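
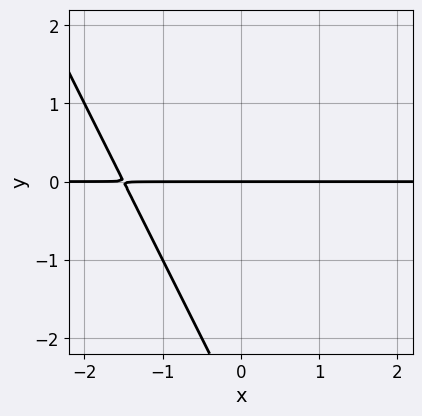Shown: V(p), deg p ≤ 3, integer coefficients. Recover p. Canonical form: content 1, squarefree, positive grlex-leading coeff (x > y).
2*x*y + y^2 + 3*y

(a) Degree: the shape is more complex than any degree-1 curve, so deg p = 2.
(b) Reading off the gridlines: every point of the x-axis in the box is on the curve; one y-axis crossing is at y = 0.
(c) The integer polynomial consistent with all of this is the stated p.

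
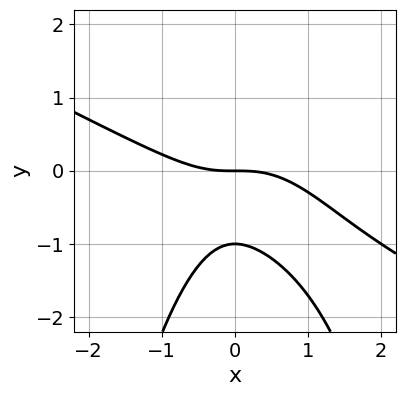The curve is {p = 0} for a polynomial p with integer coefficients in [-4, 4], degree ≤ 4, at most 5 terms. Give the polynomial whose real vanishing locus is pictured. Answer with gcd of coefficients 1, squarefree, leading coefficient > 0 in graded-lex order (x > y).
x^3 + 2*x^2*y + 2*y^2 + 2*y

Degree: a generic line meets the curve in up to 3 points, so deg p = 3.
Reading off the gridlines: it crosses the x-axis at the gridline x = 0; among the integer gridlines, it crosses the y-axis at y ∈ {-1, 0}.
Putting this together gives p.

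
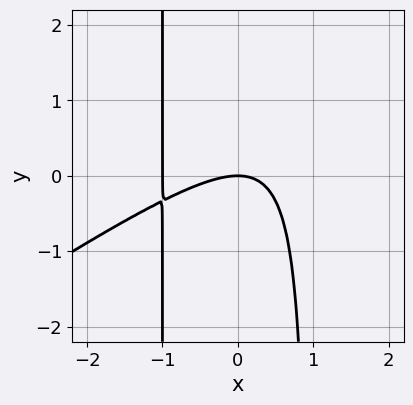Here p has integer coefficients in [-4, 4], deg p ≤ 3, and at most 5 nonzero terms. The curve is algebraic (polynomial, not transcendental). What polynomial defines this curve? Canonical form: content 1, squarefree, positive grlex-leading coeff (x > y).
2*x^3 - 3*x^2*y + 2*x^2 + 3*y

deg p = 3. The shape is more complex than any degree-2 curve.
Against the integer gridlines: among the integer gridlines, it crosses the x-axis at x ∈ {-1, 0}; it crosses the y-axis at the gridline y = 0.
Putting this together gives p.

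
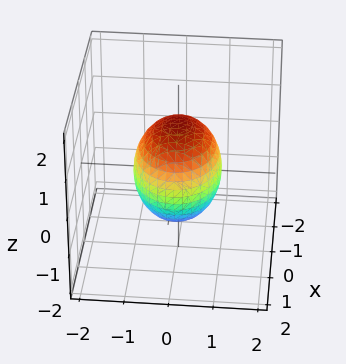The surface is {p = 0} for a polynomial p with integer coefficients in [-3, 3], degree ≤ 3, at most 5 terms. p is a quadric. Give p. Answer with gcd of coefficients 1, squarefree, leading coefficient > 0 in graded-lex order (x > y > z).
deg p = 2. Bounded and convex; a quadric.
Symmetries: mirror symmetry y ↦ −y ⇒ only even powers of y; the x ↦ −x reflection is a symmetry, so x appears only in even powers; it's symmetric under z → −z, forcing even powers of z.
Reading off the gridlines: among the integer gridlines, it crosses the y-axis at y ∈ {-1, 1}.
Fitting integer coefficients to these (and the overall shape) gives p.

2*x^2 + 3*y^2 + 2*z^2 - 3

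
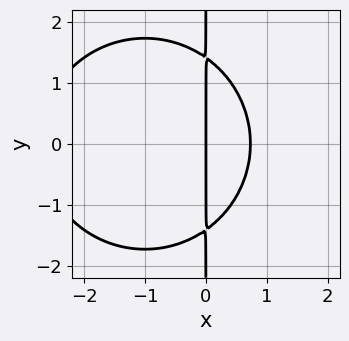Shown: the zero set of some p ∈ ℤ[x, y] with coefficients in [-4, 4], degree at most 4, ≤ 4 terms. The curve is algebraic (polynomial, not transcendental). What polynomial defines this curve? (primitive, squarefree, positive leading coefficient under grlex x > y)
x^3 + x*y^2 + 2*x^2 - 2*x

First, degree: the shape is more complex than any degree-2 curve, so deg p = 3.
Then, symmetries: mirror symmetry y ↦ −y ⇒ only even powers of y.
Next, from the visible intercepts: one x-axis crossing is at x = 0; the visible y-axis segment lies entirely on the curve.
Finally, together with the visible shape, these determine p as stated.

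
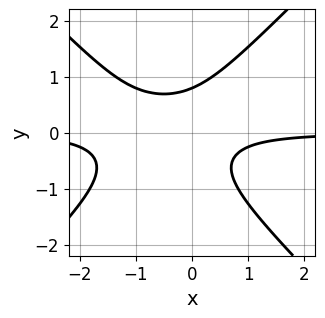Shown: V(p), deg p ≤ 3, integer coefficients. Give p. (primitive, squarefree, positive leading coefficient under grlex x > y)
deg p = 3. The shape is more complex than any degree-2 curve.
Observable constraints: it misses every integer gridline on the x-axis.
These observations pin down the coefficients.

2*x^2*y - 2*y^3 + 2*x*y + 1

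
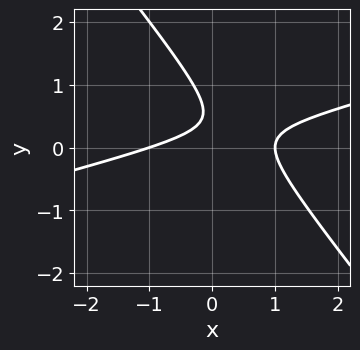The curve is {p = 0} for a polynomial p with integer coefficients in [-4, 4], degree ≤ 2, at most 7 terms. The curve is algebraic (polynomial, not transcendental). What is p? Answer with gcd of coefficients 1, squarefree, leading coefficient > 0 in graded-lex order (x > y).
First, deg p = 2.
Next, from the visible intercepts: it misses every integer gridline on the y-axis; among the integer gridlines, it crosses the x-axis at x ∈ {-1, 1}.
Finally, solving for integer coefficients yields p as stated.

x^2 - 3*x*y - 3*y^2 + 3*y - 1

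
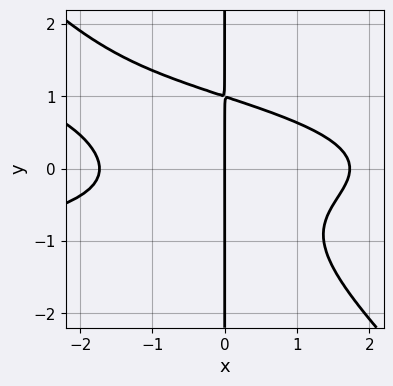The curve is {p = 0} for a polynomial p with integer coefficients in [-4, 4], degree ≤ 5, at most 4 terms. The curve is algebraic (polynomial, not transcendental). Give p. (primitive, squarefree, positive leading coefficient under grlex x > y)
3*x^2*y^2 + 3*x*y^3 + x^3 - 3*x

First, the degree is 4 — a generic line meets the curve in up to 4 points.
Next, from the axis intercepts and sections: one x-axis crossing is at x = 0; every point of the y-axis in the box is on the curve.
Finally, assembling these constraints gives the stated polynomial.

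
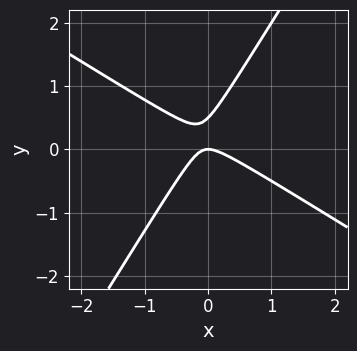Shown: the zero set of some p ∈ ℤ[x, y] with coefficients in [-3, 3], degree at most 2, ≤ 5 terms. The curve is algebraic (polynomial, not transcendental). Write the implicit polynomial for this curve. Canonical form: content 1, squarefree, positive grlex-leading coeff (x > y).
(a) deg p = 2.
(b) Reading off the gridlines: one x-axis crossing is at x = 0; it meets the y-axis at y = 0 (among the integer gridlines).
(c) Solving for integer coefficients yields p as stated.

2*x^2 + 2*x*y - 2*y^2 + y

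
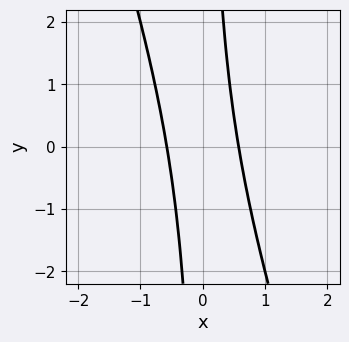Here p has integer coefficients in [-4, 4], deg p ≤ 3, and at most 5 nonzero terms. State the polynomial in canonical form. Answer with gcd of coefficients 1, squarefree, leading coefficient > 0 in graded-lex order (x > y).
3*x^2 + x*y - 1

deg p = 2.
Against the integer gridlines: the curve avoids every integer y-axis point in the box.
The integer polynomial consistent with all of this is the stated p.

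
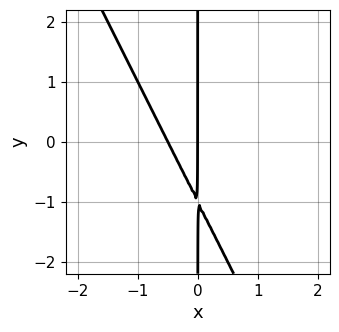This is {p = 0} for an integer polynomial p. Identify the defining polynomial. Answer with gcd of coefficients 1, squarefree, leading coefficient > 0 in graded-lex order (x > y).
2*x^2 + x*y + x

deg p = 2. No degree-1 curve has this shape.
Against the integer gridlines: it meets the x-axis at x = 0 (among the integer gridlines); every point of the y-axis in the box is on the curve.
Matching integer coefficients to the picture gives p.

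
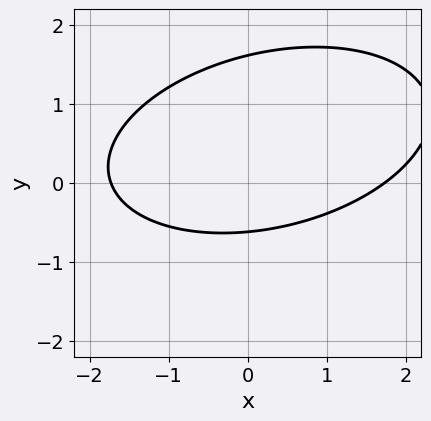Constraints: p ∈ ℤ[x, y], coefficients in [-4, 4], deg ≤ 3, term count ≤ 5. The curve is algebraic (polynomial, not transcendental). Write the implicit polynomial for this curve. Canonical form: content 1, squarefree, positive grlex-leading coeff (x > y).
First, degree: no degree-1 curve has this shape, so deg p = 2.
Finally, solving for integer coefficients yields p as stated.

x^2 - x*y + 3*y^2 - 3*y - 3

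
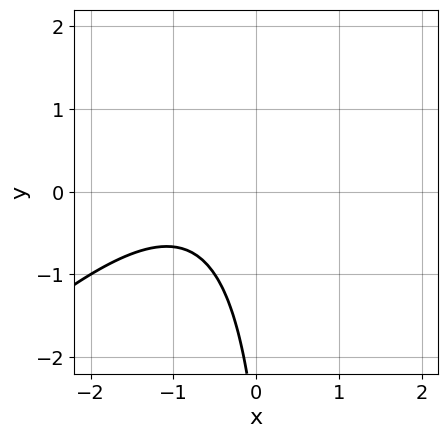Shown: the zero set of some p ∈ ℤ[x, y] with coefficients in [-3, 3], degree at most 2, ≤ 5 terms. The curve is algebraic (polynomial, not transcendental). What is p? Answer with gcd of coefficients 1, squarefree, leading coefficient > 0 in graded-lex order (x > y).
2*x^2 - 2*x*y + 3*x + y + 3

First, the degree is 2 — the shape is more complex than any degree-1 curve.
Then, against the integer gridlines: the curve avoids every integer x-axis point in the box; it misses every integer gridline on the y-axis.
Finally, these observations pin down the coefficients.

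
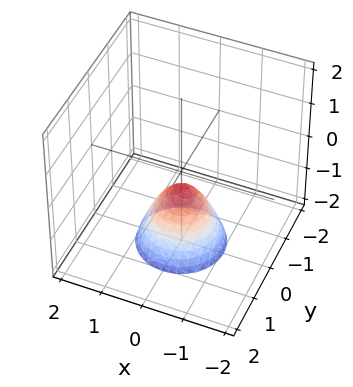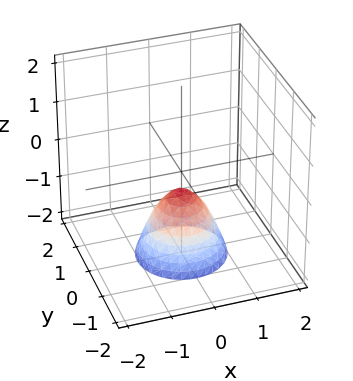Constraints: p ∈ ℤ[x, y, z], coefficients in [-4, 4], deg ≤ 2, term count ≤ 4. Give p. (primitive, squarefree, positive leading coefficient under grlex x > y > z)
3*x^2 + 3*y^2 + 2*z + 1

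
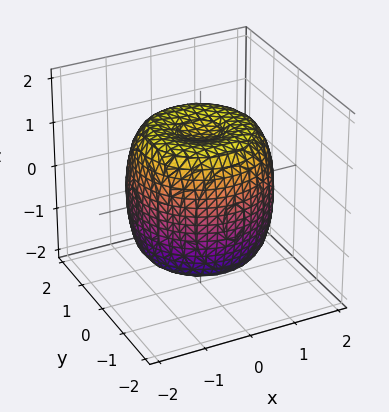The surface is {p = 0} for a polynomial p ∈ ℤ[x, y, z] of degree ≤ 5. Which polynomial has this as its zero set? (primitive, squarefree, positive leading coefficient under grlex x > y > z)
2*x^4 + 4*x^2*y^2 + 2*y^4 - 3*x^2 - 3*y^2 + 2*z^2 - 3

(a) The degree is 4 — no degree-3 surface has this shape.
(b) Symmetries: rotational symmetry about the z-axis ⇒ p depends on x, y only through x² + y².
(c) Observable constraints: a circular section at z = -1 has radius between 1 and 2.
(d) Solving for integer coefficients yields p as stated.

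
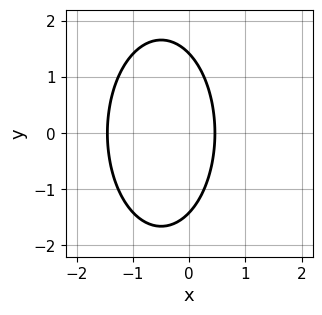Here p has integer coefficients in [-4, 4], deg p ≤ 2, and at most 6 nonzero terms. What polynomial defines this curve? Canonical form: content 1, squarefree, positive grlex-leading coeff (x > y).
3*x^2 + y^2 + 3*x - 2

First, deg p = 2. No degree-1 curve has this shape.
Then, symmetries: mirror symmetry y ↦ −y ⇒ only even powers of y.
Finally, matching integer coefficients to the picture gives p.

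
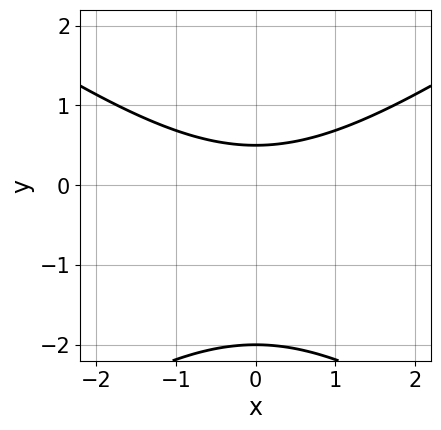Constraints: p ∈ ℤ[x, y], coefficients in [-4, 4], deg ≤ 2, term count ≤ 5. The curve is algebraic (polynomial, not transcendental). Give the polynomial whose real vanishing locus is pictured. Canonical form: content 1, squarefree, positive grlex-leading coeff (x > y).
x^2 - 2*y^2 - 3*y + 2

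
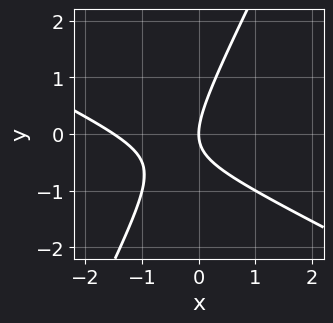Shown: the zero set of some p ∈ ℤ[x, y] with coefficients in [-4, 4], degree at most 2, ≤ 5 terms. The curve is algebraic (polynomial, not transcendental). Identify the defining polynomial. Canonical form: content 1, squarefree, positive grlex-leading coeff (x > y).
2*x^2 + 3*x*y - 2*y^2 + 3*x

Degree: the shape is more complex than any degree-1 curve, so deg p = 2.
From the visible intercepts: it meets the x-axis at x = 0 (among the integer gridlines); it crosses the y-axis at the gridline y = 0.
Fitting integer coefficients to these (and the overall shape) gives p.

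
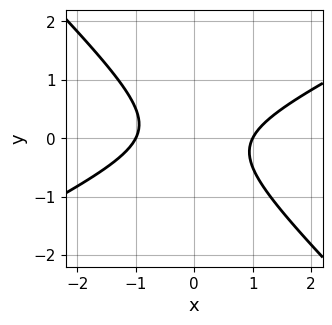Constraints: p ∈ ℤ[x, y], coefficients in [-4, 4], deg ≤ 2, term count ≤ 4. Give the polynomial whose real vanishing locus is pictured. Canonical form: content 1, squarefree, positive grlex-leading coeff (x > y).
x^2 - x*y - 2*y^2 - 1

(a) deg p = 2. No degree-1 curve has this shape.
(b) Observable constraints: the curve avoids every integer y-axis point in the box; among the integer gridlines, it crosses the x-axis at x ∈ {-1, 1}.
(c) These observations pin down the coefficients.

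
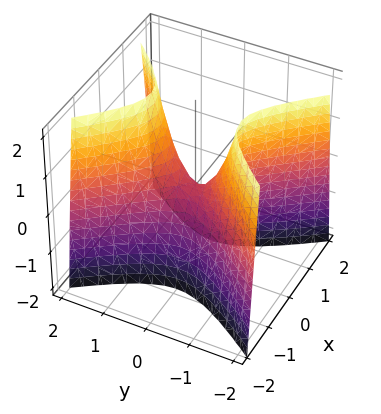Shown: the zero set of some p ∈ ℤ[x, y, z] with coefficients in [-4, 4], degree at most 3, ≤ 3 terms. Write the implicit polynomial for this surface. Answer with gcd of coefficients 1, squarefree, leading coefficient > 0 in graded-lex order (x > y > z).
3*x^2 - 2*y^2 + z

1. The degree is 2 — a saddle surface; a quadric.
2. Symmetries: mirror symmetry x ↦ −x ⇒ only even powers of x; the y ↦ −y reflection is a symmetry, so y appears only in even powers.
3. Observable constraints: one x-axis crossing is at x = 0; one z-axis crossing is at z = 0.
4. Assembling these constraints gives the stated polynomial.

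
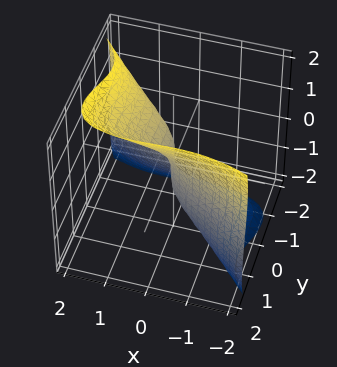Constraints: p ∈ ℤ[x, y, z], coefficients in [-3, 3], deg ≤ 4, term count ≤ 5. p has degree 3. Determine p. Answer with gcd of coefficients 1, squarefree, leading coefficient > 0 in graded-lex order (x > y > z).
(a) The degree is 3 — no degree-2 surface has this shape.
(b) From the visible intercepts: it crosses the x-axis at the gridline x = 0; it crosses the y-axis at the gridline y = 0; it meets the z-axis at z = 0 (among the integer gridlines).
(c) Solving for integer coefficients yields p as stated.

x^3 - x*y*z + 3*y^3 - z^3 + 2*x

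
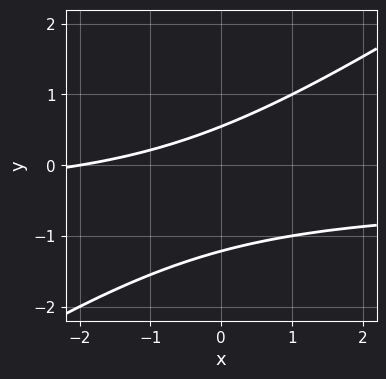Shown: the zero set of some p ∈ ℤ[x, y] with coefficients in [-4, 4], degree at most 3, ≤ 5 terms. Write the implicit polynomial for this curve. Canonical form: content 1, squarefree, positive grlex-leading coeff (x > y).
2*x*y - 3*y^2 + x - 2*y + 2

(a) The degree is 2 — a generic line meets the curve in up to 2 points.
(b) Reading off the gridlines: one x-axis crossing is at x = -2.
(c) Assembling these constraints gives the stated polynomial.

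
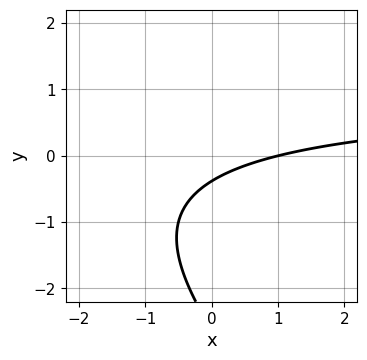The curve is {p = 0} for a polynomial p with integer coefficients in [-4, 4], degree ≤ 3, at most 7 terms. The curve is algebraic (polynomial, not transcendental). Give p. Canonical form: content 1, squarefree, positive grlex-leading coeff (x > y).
1. Degree: no degree-1 curve has this shape, so deg p = 2.
2. From the visible intercepts: it crosses the x-axis at the gridline x = 1.
3. Assembling these constraints gives the stated polynomial.

x*y + y^2 - x + 3*y + 1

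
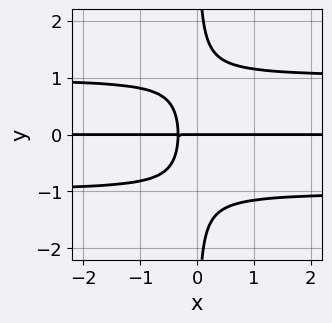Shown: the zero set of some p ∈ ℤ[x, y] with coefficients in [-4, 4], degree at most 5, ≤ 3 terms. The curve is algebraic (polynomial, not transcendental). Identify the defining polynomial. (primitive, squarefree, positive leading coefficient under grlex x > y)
First, the degree is 4 — no degree-3 curve has this shape.
Then, reading off the gridlines: every point of the x-axis in the box is on the curve; it meets the y-axis at y = 0 (among the integer gridlines).
Finally, putting this together gives p.

3*x*y^3 - 3*x*y - y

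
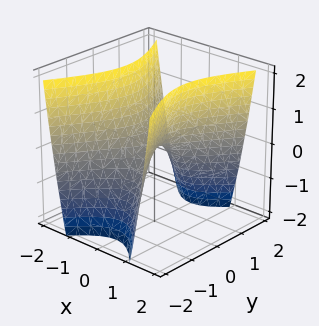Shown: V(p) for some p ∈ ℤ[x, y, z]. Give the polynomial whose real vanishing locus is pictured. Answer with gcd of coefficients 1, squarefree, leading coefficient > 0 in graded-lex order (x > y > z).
2*x^2 - y^2 - z

First, the degree is 2 — a hyperbolic paraboloid; a quadric.
Then, symmetries: it's symmetric under y → −y, forcing even powers of y; it's symmetric under x → −x, forcing even powers of x.
Then, from the visible intercepts: it crosses the z-axis at the gridline z = 0; one y-axis crossing is at y = 0; one x-axis crossing is at x = 0.
Finally, assembling these constraints gives the stated polynomial.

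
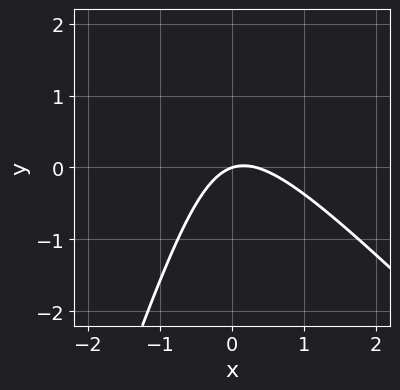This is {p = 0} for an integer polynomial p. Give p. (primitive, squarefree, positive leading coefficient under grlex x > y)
First, degree: no degree-1 curve has this shape, so deg p = 2.
Then, checking where it meets the axes: one y-axis crossing is at y = 0; one x-axis crossing is at x = 0.
Finally, these observations pin down the coefficients.

3*x^2 + 2*x*y - y^2 - x + 3*y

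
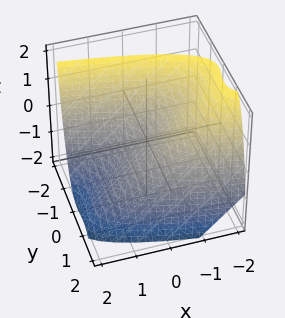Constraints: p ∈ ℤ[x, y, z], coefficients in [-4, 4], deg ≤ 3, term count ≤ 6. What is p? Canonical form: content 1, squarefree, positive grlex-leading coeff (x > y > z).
2*y^3 - 2*y^2 + 3*x + 3*z

The degree is 3 — the shape is more complex than any degree-2 surface.
Observable constraints: among the integer gridlines, it crosses the y-axis at y ∈ {0, 1}; it crosses the x-axis at the gridline x = 0; it crosses the z-axis at the gridline z = 0.
Together with the visible shape, these determine p as stated.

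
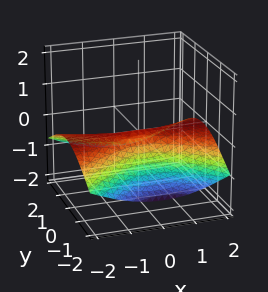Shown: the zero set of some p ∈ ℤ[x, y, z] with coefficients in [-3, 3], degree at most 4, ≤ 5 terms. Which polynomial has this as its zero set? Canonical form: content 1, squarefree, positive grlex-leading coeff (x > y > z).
x^2*z + 2*z^3 + y^2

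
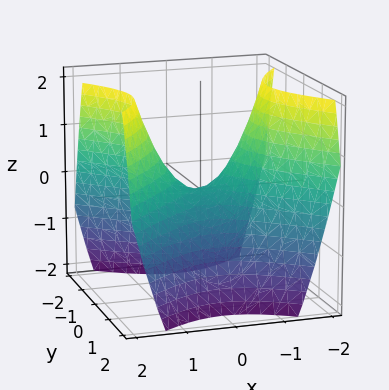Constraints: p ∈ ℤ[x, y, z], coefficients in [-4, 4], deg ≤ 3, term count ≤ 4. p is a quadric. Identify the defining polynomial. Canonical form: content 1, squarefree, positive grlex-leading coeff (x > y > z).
x^2 - y^2 - z

(a) deg p = 2. A saddle surface; a quadric.
(b) Symmetries: mirror symmetry x ↦ −x ⇒ only even powers of x; the y ↦ −y reflection is a symmetry, so y appears only in even powers.
(c) Checking where it meets the axes: one y-axis crossing is at y = 0; it crosses the x-axis at the gridline x = 0; it crosses the z-axis at the gridline z = 0.
(d) Fitting integer coefficients to these (and the overall shape) gives p.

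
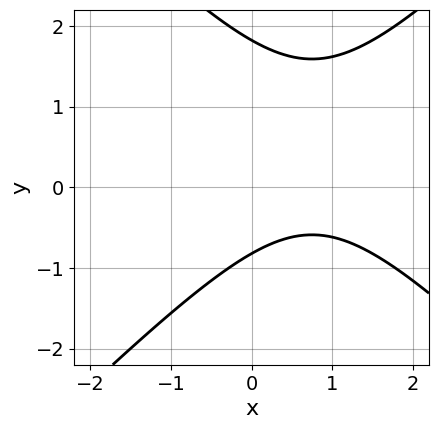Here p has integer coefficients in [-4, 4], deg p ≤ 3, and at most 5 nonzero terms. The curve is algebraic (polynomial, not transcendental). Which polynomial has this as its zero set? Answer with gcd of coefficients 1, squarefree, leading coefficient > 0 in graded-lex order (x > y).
2*x^2 - 2*y^2 - 3*x + 2*y + 3

First, degree: a generic line meets the curve in up to 2 points, so deg p = 2.
Next, checking where it meets the axes: it misses every integer gridline on the x-axis.
Finally, assembling these constraints gives the stated polynomial.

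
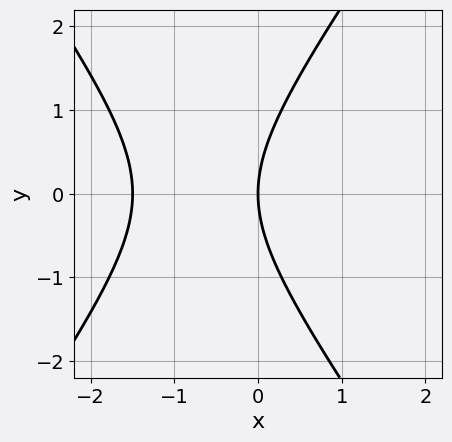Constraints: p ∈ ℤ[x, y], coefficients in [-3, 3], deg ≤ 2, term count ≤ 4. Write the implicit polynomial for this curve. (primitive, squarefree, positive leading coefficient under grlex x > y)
2*x^2 - y^2 + 3*x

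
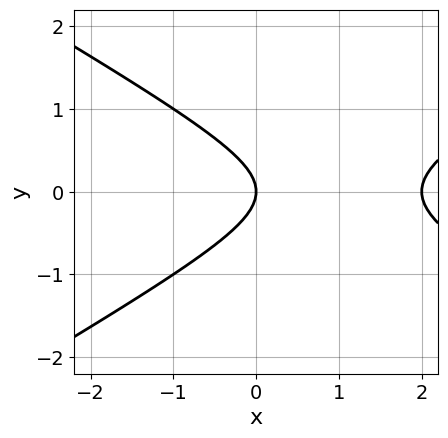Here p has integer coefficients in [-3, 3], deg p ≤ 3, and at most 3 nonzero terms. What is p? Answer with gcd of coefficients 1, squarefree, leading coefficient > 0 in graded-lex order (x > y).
(a) deg p = 2.
(b) Symmetries: it's symmetric under y → −y, forcing even powers of y.
(c) Against the integer gridlines: the x-axis gridline crossings are at x ∈ {0, 2}; it crosses the y-axis at the gridline y = 0.
(d) Matching integer coefficients to the picture gives p.

x^2 - 3*y^2 - 2*x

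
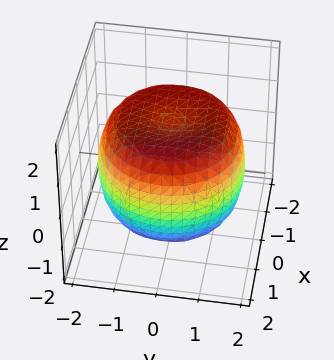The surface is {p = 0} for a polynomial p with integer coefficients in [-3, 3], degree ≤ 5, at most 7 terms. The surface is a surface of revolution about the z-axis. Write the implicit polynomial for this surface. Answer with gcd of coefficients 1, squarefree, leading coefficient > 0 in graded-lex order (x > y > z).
x^4 + 2*x^2*y^2 + y^4 - 2*x^2 - 2*y^2 + 2*z^2 - 3

(a) The degree is 4 — the shape is more complex than any degree-3 surface.
(b) Symmetry: every cross-section ⟂ z is a circle, so x, y appear only via x² + y².
(c) Observable constraints: a circular section at z = -1 has radius between 1 and 2.
(d) Together with the visible shape, these determine p as stated.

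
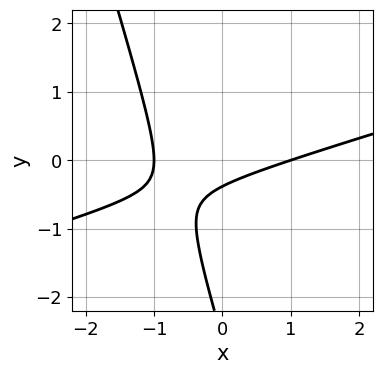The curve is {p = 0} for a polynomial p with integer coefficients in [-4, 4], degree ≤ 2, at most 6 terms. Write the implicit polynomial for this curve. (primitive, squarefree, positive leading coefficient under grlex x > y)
x^2 - 3*x*y - y^2 - 3*y - 1

(a) deg p = 2. The shape is more complex than any degree-1 curve.
(b) Against the integer gridlines: the x-axis gridline crossings are at x ∈ {-1, 1}.
(c) These observations pin down the coefficients.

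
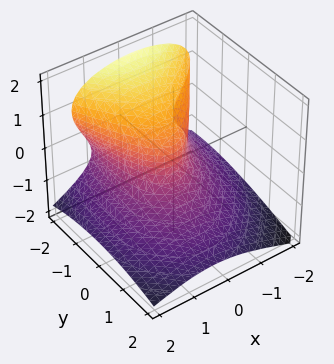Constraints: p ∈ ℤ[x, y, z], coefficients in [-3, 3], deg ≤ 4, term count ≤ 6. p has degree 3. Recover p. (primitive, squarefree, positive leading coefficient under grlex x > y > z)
y^2*z - 3*z^3 - 3*x^2 + x*y - 3*y

1. Degree: no degree-2 surface has this shape, so deg p = 3.
2. From the axis intercepts and sections: one x-axis crossing is at x = 0; one z-axis crossing is at z = 0; it crosses the y-axis at the gridline y = 0.
3. Fitting integer coefficients to these (and the overall shape) gives p.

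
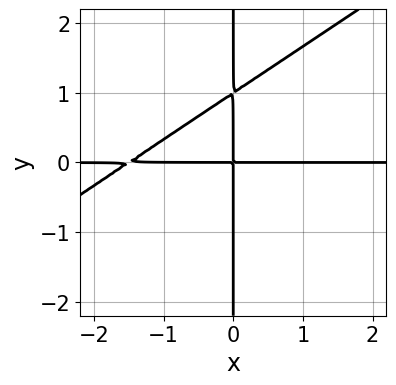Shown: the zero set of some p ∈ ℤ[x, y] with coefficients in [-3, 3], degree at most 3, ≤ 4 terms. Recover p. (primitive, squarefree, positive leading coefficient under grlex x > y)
First, degree: a generic line meets the curve in up to 3 points, so deg p = 3.
Next, reading off the gridlines: the visible x-axis segment lies entirely on the curve; every point of the y-axis in the box is on the curve.
Finally, matching integer coefficients to the picture gives p.

2*x^2*y - 3*x*y^2 + 3*x*y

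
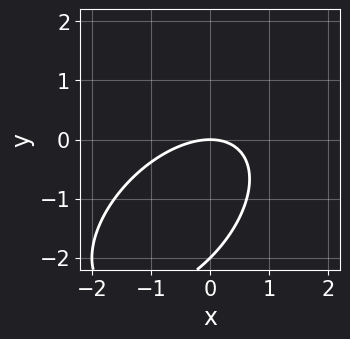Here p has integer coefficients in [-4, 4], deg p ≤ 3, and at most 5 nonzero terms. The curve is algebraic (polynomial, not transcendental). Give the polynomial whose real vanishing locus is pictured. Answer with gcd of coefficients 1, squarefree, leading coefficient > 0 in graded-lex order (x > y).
x^2 - x*y + y^2 + 2*y

deg p = 2. The shape is more complex than any degree-1 curve.
From the axis intercepts and sections: among the integer gridlines, it crosses the y-axis at y ∈ {-2, 0}; it meets the x-axis at x = 0 (among the integer gridlines).
Together with the visible shape, these determine p as stated.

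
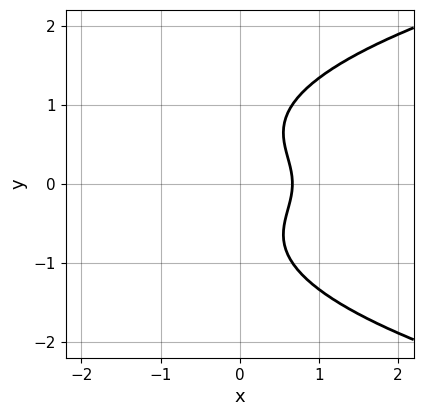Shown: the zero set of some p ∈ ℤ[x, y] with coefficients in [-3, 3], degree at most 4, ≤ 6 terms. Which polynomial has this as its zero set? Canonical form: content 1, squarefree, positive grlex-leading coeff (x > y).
2*y^4 - 3*x*y^2 - 3*x + 2

1. The degree is 4 — no degree-3 curve has this shape.
2. Symmetries: mirror symmetry y ↦ −y ⇒ only even powers of y.
3. Reading off the gridlines: no y-intercept at any integer in the box.
4. The integer polynomial consistent with all of this is the stated p.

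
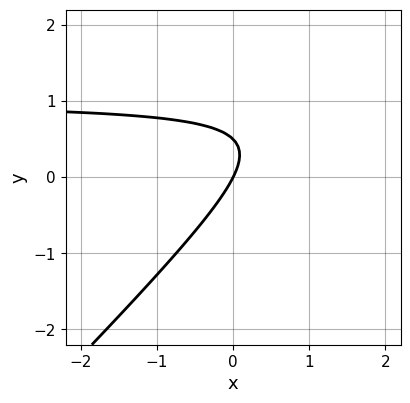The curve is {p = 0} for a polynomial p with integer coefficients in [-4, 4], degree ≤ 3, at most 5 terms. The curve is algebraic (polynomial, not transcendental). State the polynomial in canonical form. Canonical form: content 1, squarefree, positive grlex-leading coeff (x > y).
2*x*y - 2*y^2 - 2*x + y

(a) The degree is 2 — no degree-1 curve has this shape.
(b) Against the integer gridlines: it crosses the x-axis at the gridline x = 0; it crosses the y-axis at the gridline y = 0.
(c) Assembling these constraints gives the stated polynomial.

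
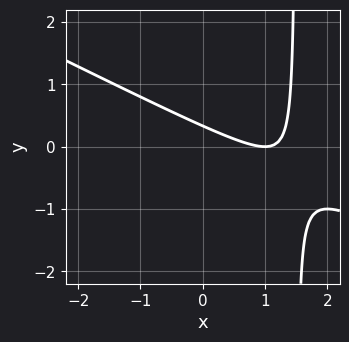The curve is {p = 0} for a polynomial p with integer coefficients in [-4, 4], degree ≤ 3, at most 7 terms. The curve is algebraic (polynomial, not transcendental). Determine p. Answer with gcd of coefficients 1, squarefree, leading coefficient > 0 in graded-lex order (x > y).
1. Degree: a generic line meets the curve in up to 2 points, so deg p = 2.
2. Against the integer gridlines: it crosses the x-axis at the gridline x = 1.
3. The integer polynomial consistent with all of this is the stated p.

x^2 + 2*x*y - 2*x - 3*y + 1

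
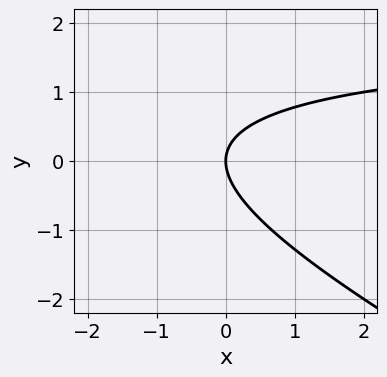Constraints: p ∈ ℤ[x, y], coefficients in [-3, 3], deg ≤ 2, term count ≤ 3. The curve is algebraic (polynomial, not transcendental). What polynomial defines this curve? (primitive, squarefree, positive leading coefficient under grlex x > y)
Degree: a generic line meets the curve in up to 2 points, so deg p = 2.
Observable constraints: it meets the x-axis at x = 0 (among the integer gridlines); one y-axis crossing is at y = 0.
Assembling these constraints gives the stated polynomial.

x*y + 2*y^2 - 2*x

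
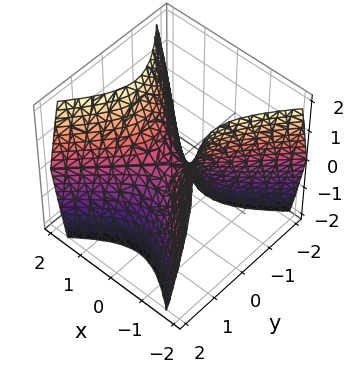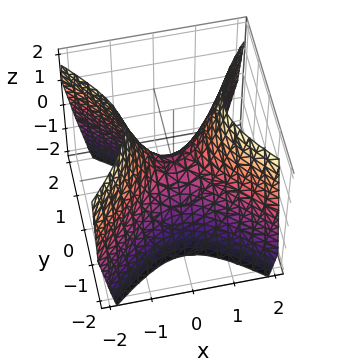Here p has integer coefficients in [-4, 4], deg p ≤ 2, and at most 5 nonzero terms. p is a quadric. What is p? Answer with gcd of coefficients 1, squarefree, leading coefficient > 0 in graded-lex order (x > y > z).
First, deg p = 2.
Then, symmetries: the x ↦ −x reflection is a symmetry, so x appears only in even powers; the y ↦ −y reflection is a symmetry, so y appears only in even powers.
Then, reading off the gridlines: it crosses the y-axis at the gridline y = 0; one z-axis crossing is at z = 0; it crosses the x-axis at the gridline x = 0.
Finally, matching integer coefficients to the picture gives p.

3*x^2 - 3*y^2 - 2*z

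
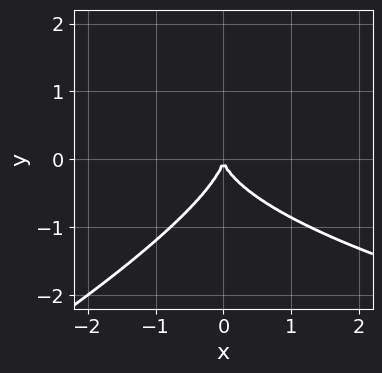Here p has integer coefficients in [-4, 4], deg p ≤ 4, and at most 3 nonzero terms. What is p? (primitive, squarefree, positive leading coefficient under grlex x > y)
x*y^2 - 2*y^3 - 2*x^2

Degree: no degree-2 curve has this shape, so deg p = 3.
Reading off the gridlines: one y-axis crossing is at y = 0; one x-axis crossing is at x = 0.
The integer polynomial consistent with all of this is the stated p.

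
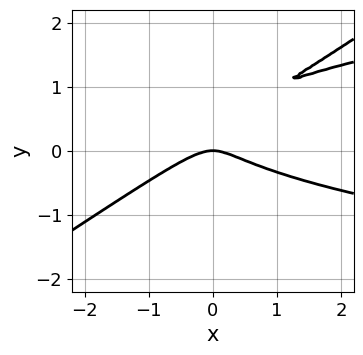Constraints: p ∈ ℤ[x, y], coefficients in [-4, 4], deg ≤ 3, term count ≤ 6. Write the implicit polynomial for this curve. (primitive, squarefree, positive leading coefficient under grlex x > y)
2*x*y^2 - 3*y^3 - x^2 + 3*y^2 - y

1. The degree is 3 — a generic line meets the curve in up to 3 points.
2. Against the integer gridlines: it meets the y-axis at y = 0 (among the integer gridlines); it meets the x-axis at x = 0 (among the integer gridlines).
3. These observations pin down the coefficients.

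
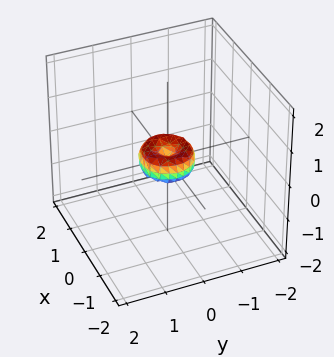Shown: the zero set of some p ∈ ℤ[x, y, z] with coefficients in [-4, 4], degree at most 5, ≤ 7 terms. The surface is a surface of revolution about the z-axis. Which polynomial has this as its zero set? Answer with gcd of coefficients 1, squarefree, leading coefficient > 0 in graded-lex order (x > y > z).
First, deg p = 4.
Next, symmetries: rotational symmetry about the z-axis ⇒ p depends on x, y only through x² + y².
Next, from the axis intercepts and sections: it meets the y-axis at y = 0 (among the integer gridlines); one x-axis crossing is at x = 0; a circular section at z = 0 has radius between 0 and 1.
Finally, matching integer coefficients to the picture gives p.

2*x^4 + 4*x^2*y^2 + 2*y^4 - x^2 - y^2 + z^2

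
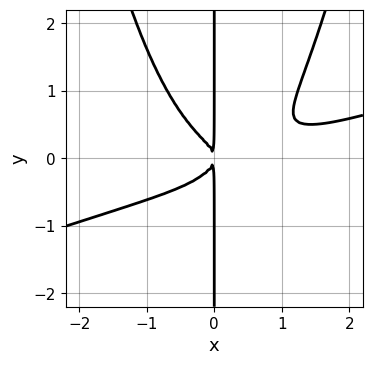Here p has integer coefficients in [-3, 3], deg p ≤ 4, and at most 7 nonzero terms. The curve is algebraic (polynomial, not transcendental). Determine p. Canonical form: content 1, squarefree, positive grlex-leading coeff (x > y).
(a) Degree: the shape is more complex than any degree-3 curve, so deg p = 4.
(b) Reading off the gridlines: every point of the y-axis in the box is on the curve.
(c) Assembling these constraints gives the stated polynomial.

x^4 - 3*x^3*y - x^3 + 3*x*y^2 + x^2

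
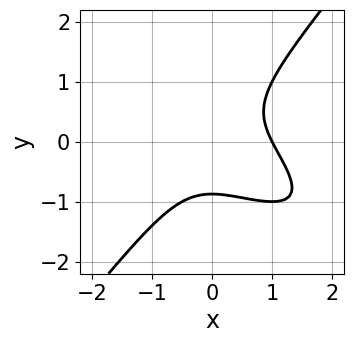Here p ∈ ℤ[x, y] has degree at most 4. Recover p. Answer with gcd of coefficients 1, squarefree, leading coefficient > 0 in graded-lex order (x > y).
2*x^3 + 3*x^2*y - 3*y^3 - 2

(a) The degree is 3 — no degree-2 curve has this shape.
(b) Checking where it meets the axes: one x-axis crossing is at x = 1.
(c) Matching integer coefficients to the picture gives p.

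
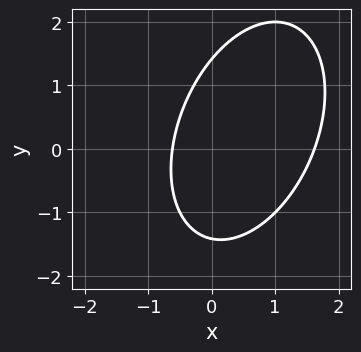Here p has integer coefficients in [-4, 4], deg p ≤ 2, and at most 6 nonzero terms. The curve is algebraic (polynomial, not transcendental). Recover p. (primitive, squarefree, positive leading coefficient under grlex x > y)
2*x^2 - x*y + y^2 - 2*x - 2

1. Degree: no degree-1 curve has this shape, so deg p = 2.
2. The integer polynomial consistent with all of this is the stated p.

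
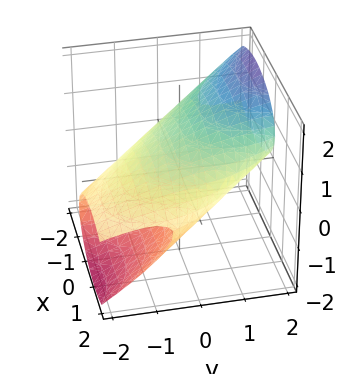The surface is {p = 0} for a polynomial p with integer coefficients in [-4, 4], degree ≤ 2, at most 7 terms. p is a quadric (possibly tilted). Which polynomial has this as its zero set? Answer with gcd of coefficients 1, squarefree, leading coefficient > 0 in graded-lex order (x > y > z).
First, deg p = 2.
Then, against the integer gridlines: the z-axis gridline crossings are at z ∈ {-1, 1}.
Finally, together with the visible shape, these determine p as stated.

x^2 + x*y + y^2 - 3*y*z + 3*z^2 - 3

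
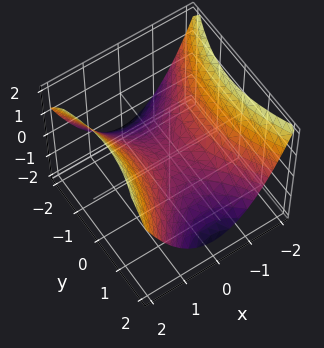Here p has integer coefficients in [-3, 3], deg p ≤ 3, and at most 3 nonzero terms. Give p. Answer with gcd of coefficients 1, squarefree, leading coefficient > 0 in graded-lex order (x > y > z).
(a) Degree: a saddle surface; a quadric, so deg p = 2.
(b) Symmetries: it's symmetric under x → −x, forcing even powers of x; mirror symmetry y ↦ −y ⇒ only even powers of y.
(c) From the visible intercepts: it crosses the x-axis at the gridline x = 0; it crosses the z-axis at the gridline z = 0; it meets the y-axis at y = 0 (among the integer gridlines).
(d) Solving for integer coefficients yields p as stated.

2*x^2 - y^2 - 3*z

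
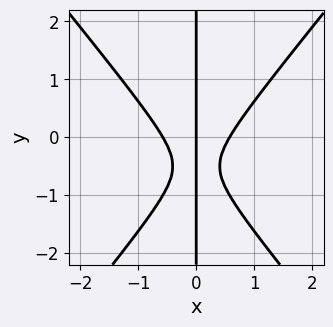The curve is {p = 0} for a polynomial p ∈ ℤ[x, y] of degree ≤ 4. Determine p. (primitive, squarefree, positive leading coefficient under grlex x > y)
Degree: the shape is more complex than any degree-2 curve, so deg p = 3.
Reading off the gridlines: it meets the x-axis at x = 0 (among the integer gridlines); the visible y-axis segment lies entirely on the curve.
Putting this together gives p.

3*x^3 - 2*x*y^2 - 2*x*y - x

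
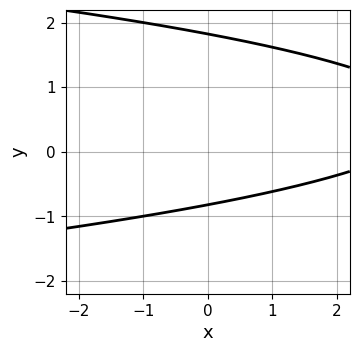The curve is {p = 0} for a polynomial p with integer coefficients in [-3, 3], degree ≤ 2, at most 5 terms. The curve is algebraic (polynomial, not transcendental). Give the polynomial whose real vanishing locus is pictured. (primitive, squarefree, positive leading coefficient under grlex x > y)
deg p = 2.
Checking where it meets the axes: the curve avoids every integer x-axis point in the box.
These observations pin down the coefficients.

2*y^2 + x - 2*y - 3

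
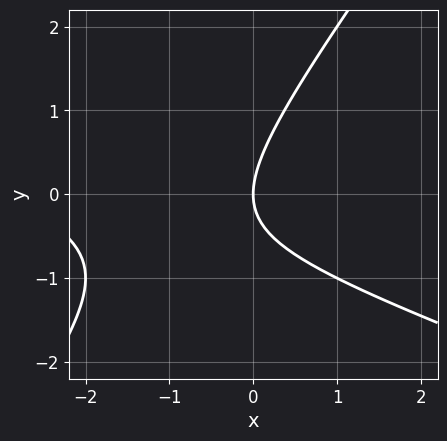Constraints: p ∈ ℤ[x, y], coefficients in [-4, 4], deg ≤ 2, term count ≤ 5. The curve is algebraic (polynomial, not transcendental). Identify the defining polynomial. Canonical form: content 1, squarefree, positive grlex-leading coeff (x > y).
x^2 + 2*x*y - 2*y^2 + 3*x

(a) The degree is 2 — the shape is more complex than any degree-1 curve.
(b) Checking where it meets the axes: it meets the y-axis at y = 0 (among the integer gridlines); one x-axis crossing is at x = 0.
(c) Solving for integer coefficients yields p as stated.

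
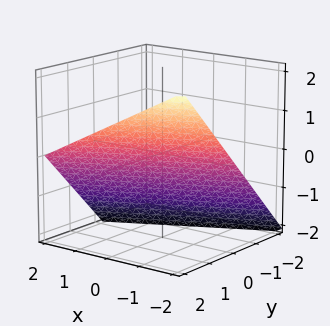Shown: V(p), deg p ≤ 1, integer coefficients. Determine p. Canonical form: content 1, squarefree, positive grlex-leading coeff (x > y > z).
First, deg p = 1. The surface is flat (a plane).
Next, checking where it meets the axes: it crosses the y-axis at the gridline y = 1; one x-axis crossing is at x = -2; it crosses the z-axis at the gridline z = -1.
Finally, the integer polynomial consistent with all of this is the stated p.

x - 2*y + 2*z + 2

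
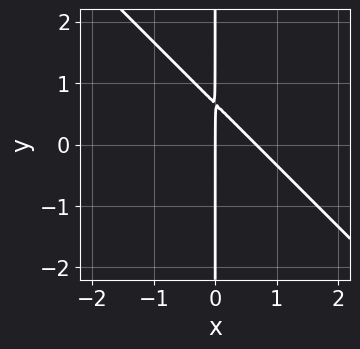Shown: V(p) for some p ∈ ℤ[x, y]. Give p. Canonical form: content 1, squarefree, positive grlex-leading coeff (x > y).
The degree is 2 — a generic line meets the curve in up to 2 points.
Checking where it meets the axes: one x-axis crossing is at x = 0; the visible y-axis segment lies entirely on the curve.
These observations pin down the coefficients.

3*x^2 + 3*x*y - 2*x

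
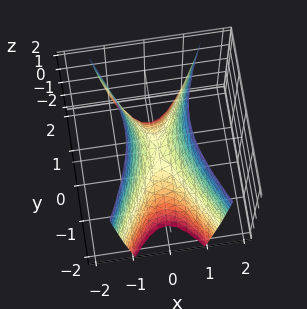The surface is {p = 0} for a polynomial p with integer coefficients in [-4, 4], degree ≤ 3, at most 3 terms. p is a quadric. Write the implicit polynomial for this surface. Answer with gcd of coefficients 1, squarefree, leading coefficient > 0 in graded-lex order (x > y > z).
3*x^2 - y^2 - z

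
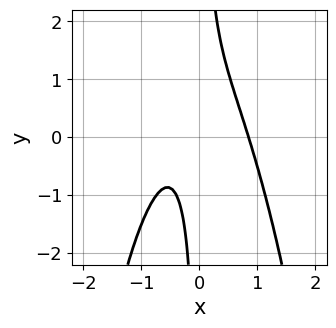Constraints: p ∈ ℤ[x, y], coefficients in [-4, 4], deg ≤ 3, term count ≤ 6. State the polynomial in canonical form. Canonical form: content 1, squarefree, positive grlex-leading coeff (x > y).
3*x^3 + 2*x*y - x - 1

Degree: no degree-2 curve has this shape, so deg p = 3.
Checking where it meets the axes: no y-intercept at any integer in the box.
The integer polynomial consistent with all of this is the stated p.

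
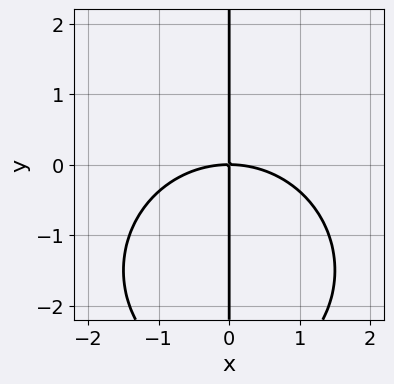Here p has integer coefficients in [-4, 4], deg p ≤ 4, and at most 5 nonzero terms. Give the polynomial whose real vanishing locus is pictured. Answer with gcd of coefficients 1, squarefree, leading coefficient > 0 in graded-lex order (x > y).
1. Degree: a generic line meets the curve in up to 3 points, so deg p = 3.
2. Reading off the gridlines: every point of the y-axis in the box is on the curve; one x-axis crossing is at x = 0.
3. Solving for integer coefficients yields p as stated.

x^3 + x*y^2 + 3*x*y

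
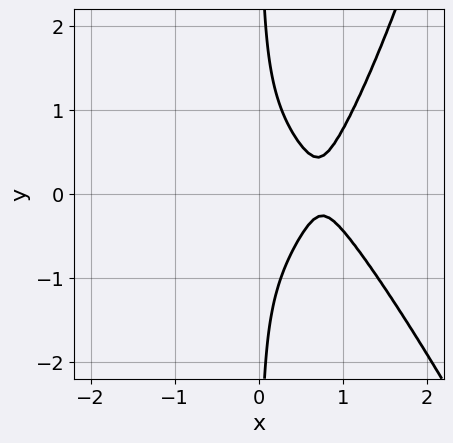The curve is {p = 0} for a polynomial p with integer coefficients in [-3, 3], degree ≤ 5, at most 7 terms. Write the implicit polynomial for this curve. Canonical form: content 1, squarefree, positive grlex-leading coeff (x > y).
3*x^4 + x^3*y - 3*x*y^2 - 3*x^2 + 1

1. The degree is 4 — a generic line meets the curve in up to 4 points.
2. Reading off the gridlines: the curve avoids every integer x-axis point in the box; the curve avoids every integer y-axis point in the box.
3. These observations pin down the coefficients.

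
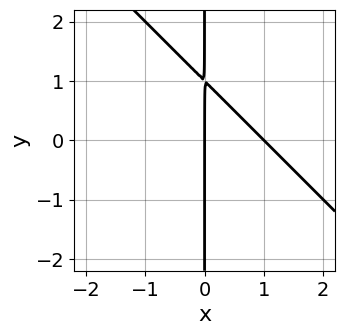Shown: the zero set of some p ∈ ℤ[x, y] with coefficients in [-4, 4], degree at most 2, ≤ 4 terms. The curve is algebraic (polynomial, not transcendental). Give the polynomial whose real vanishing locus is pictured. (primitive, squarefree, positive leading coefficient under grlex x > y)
First, deg p = 2. No degree-1 curve has this shape.
Next, observable constraints: every point of the y-axis in the box is on the curve; among the integer gridlines, it crosses the x-axis at x ∈ {0, 1}.
Finally, matching integer coefficients to the picture gives p.

x^2 + x*y - x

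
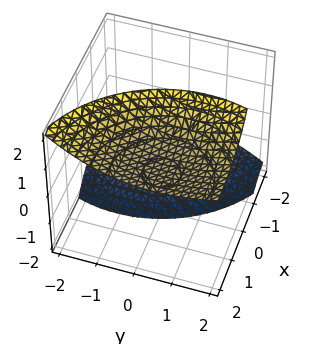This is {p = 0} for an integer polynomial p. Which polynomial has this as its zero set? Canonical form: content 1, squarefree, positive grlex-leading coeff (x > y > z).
x^2 - 3*x*z + y^2 - y*z - z^2 + 3

First, the picture has 2 separate pieces. Treating them together as one polynomial.
Then, the degree is 2 — the shape is more complex than any degree-1 surface.
Then, reading off the gridlines: the surface avoids every integer y-axis point in the box; the surface avoids every integer x-axis point in the box.
Finally, the integer polynomial consistent with all of this is the stated p.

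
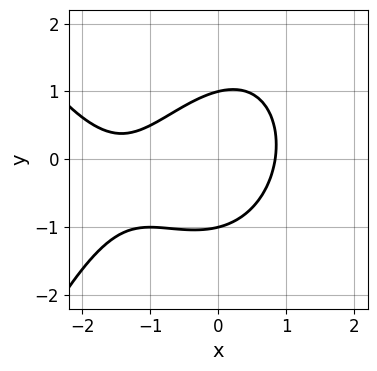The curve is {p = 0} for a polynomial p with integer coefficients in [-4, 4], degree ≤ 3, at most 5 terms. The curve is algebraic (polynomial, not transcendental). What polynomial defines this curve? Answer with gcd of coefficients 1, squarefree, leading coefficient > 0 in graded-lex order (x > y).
(a) The degree is 3 — a generic line meets the curve in up to 3 points.
(b) Checking where it meets the axes: the y-axis gridline crossings are at y ∈ {-1, 1}.
(c) The integer polynomial consistent with all of this is the stated p.

x^3 + 2*x^2 - x*y + 2*y^2 - 2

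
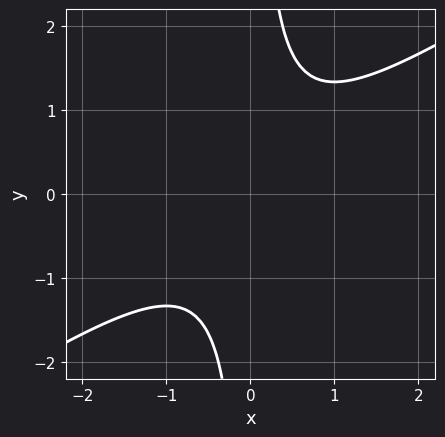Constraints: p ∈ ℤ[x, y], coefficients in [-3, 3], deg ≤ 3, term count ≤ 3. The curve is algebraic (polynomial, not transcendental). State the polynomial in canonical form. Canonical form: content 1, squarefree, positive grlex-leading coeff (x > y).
2*x^2 - 3*x*y + 2

1. Degree: a generic line meets the curve in up to 2 points, so deg p = 2.
2. From the axis intercepts and sections: the curve avoids every integer y-axis point in the box; the curve avoids every integer x-axis point in the box.
3. Together with the visible shape, these determine p as stated.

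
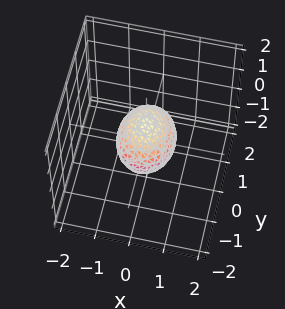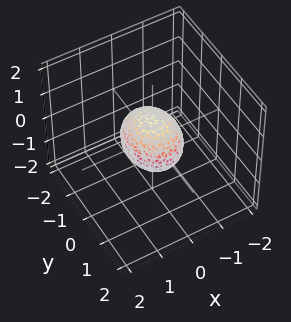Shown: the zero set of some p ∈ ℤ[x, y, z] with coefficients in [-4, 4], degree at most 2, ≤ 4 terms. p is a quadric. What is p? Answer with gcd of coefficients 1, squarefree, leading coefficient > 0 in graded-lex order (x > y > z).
(a) The degree is 2 — a closed, bounded, convex surface; a quadric.
(b) Symmetries: it's symmetric under x → −x, forcing even powers of x; the y ↦ −y reflection is a symmetry, so y appears only in even powers; it's symmetric under z → −z, forcing even powers of z.
(c) Reading off the gridlines: the y-axis gridline crossings are at y ∈ {-1, 1}.
(d) Solving for integer coefficients yields p as stated.

3*x^2 + 2*y^2 + 3*z^2 - 2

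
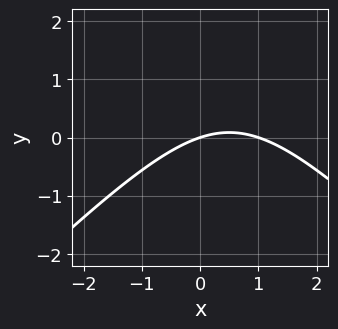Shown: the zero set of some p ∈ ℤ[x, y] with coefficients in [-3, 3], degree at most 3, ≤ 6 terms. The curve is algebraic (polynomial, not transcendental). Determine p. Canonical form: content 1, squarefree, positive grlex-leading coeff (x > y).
x^2 - y^2 - x + 3*y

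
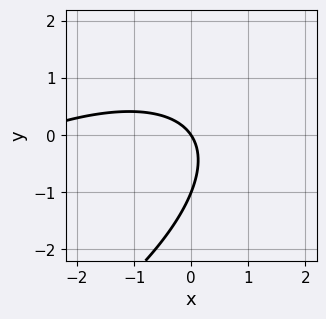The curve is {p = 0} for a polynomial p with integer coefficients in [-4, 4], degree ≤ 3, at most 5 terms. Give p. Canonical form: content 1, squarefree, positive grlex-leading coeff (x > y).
1. deg p = 2. No degree-1 curve has this shape.
2. From the axis intercepts and sections: it crosses the x-axis at the gridline x = 0; the y-axis gridline crossings are at y ∈ {-1, 0}.
3. Solving for integer coefficients yields p as stated.

x^2 - 2*x*y + 2*y^2 + 3*x + 2*y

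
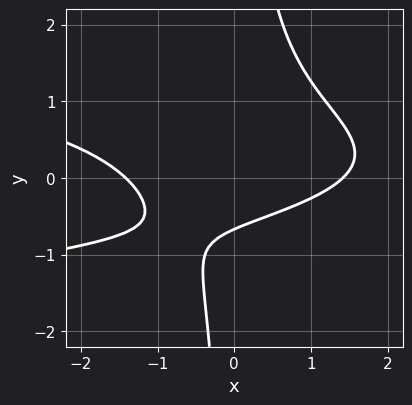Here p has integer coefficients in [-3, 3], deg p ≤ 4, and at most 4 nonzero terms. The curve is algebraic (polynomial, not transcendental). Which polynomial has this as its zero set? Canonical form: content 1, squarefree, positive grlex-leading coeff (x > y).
3*x*y^2 + x^2 - 3*y - 2

The degree is 3 — a generic line meets the curve in up to 3 points.
Putting this together gives p.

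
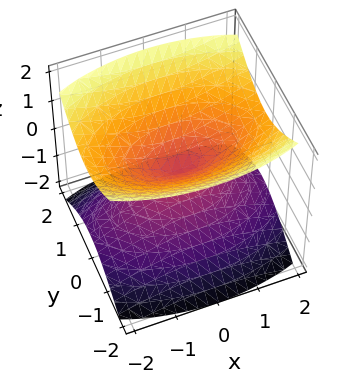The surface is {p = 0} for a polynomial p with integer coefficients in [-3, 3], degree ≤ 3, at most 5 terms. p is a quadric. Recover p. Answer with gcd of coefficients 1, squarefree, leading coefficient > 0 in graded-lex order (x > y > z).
x^2 + 3*y^2 - 3*z^2

First, the picture has 2 separate pieces. Treating them together as one polynomial.
Then, deg p = 2. A double cone through the origin; a quadric.
Then, symmetries: it's symmetric under z → −z, forcing even powers of z; the y ↦ −y reflection is a symmetry, so y appears only in even powers; mirror symmetry x ↦ −x ⇒ only even powers of x.
Next, from the visible intercepts: it meets the z-axis at z = 0 (among the integer gridlines); it crosses the x-axis at the gridline x = 0.
Finally, putting this together gives p.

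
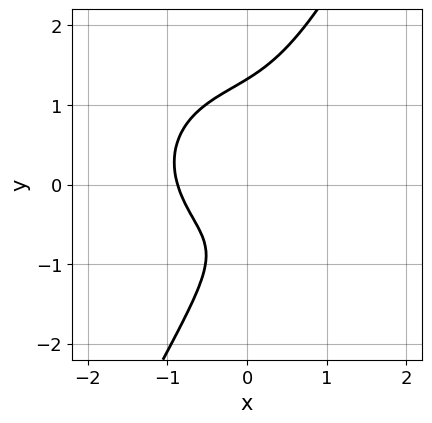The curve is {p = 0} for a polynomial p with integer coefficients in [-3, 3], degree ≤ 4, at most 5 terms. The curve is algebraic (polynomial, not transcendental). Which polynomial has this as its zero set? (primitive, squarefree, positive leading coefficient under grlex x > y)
(a) deg p = 3. The shape is more complex than any degree-2 curve.
(b) Matching integer coefficients to the picture gives p.

3*x^3 + 3*x*y^2 - 2*y^3 + 2*y + 2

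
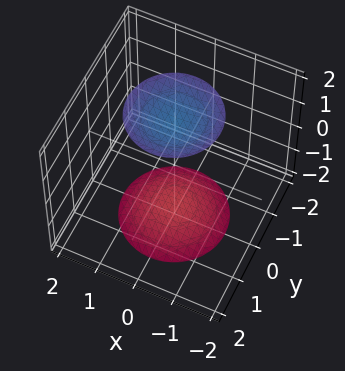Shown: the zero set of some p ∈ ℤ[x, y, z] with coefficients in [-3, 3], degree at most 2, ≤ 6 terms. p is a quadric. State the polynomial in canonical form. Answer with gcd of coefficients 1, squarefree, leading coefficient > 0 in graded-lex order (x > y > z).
(a) I count 2 distinct pieces.
(b) The degree is 2 — two sheets facing apart; a quadric.
(c) By symmetry, the z-axis is an axis of rotation, so x and y enter only as x² + y²; mirror symmetry z ↦ −z ⇒ only even powers of z.
(d) Checking where it meets the axes: no x-intercept at any integer in the box; the surface avoids every integer y-axis point in the box; a circular section at z = -2 has radius exactly 1.
(e) Putting this together gives p.

x^2 + y^2 - z^2 + 3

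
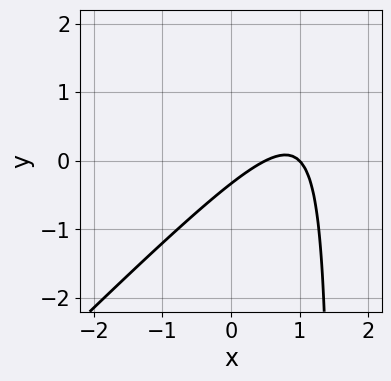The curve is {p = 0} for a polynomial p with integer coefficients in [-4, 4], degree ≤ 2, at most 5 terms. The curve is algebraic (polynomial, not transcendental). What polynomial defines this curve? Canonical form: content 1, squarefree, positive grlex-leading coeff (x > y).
2*x^2 - 2*x*y - 3*x + 3*y + 1

1. deg p = 2. A generic line meets the curve in up to 2 points.
2. From the axis intercepts and sections: it crosses the x-axis at the gridline x = 1.
3. Assembling these constraints gives the stated polynomial.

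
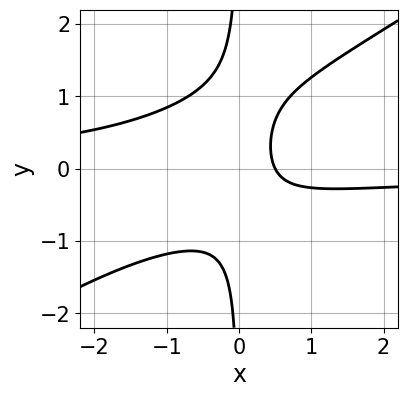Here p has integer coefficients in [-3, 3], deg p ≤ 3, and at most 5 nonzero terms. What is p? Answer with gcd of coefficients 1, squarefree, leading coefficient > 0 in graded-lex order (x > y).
(a) deg p = 3. The shape is more complex than any degree-2 curve.
(b) From the visible intercepts: it misses every integer gridline on the y-axis.
(c) Assembling these constraints gives the stated polynomial.

2*x^2*y - 3*x*y^2 + x*y + 2*x - 1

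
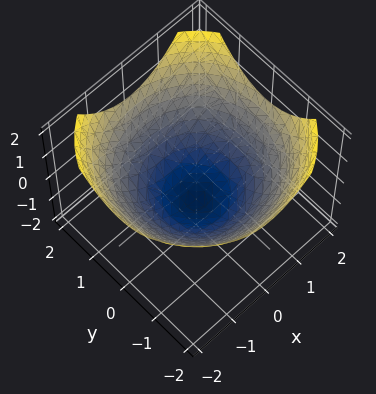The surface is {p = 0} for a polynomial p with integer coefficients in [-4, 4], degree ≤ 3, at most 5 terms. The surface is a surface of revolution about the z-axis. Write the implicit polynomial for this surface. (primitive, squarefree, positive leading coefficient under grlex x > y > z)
x^2 + y^2 - 2*z - 2

(a) deg p = 2. A generic line meets the surface in up to 2 points.
(b) Symmetries: rotational symmetry about the z-axis ⇒ p depends on x, y only through x² + y².
(c) From the visible intercepts: a circular section at z = 0 has radius between 1 and 2; one z-axis crossing is at z = -1.
(d) Assembling these constraints gives the stated polynomial.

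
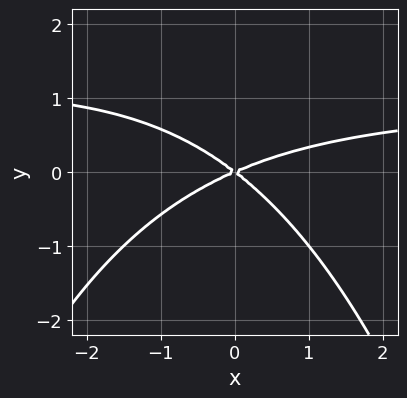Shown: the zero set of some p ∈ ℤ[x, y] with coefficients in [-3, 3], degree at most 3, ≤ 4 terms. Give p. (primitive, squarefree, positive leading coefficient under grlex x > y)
x^2*y - x^2 + x*y + 3*y^2

The degree is 3 — the shape is more complex than any degree-2 curve.
From the axis intercepts and sections: it meets the y-axis at y = 0 (among the integer gridlines); it meets the x-axis at x = 0 (among the integer gridlines).
Fitting integer coefficients to these (and the overall shape) gives p.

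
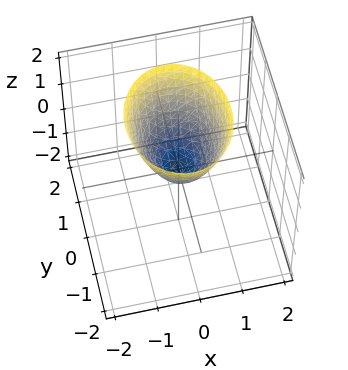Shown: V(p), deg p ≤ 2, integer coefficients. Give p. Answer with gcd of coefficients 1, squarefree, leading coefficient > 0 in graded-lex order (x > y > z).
(a) deg p = 2.
(b) Symmetries: it's symmetric under x → −x, forcing even powers of x; the y ↦ −y reflection is a symmetry, so y appears only in even powers.
(c) Observable constraints: it meets the y-axis at y = 0 (among the integer gridlines); one x-axis crossing is at x = 0.
(d) Assembling these constraints gives the stated polynomial.

3*x^2 + 2*y^2 - 2*z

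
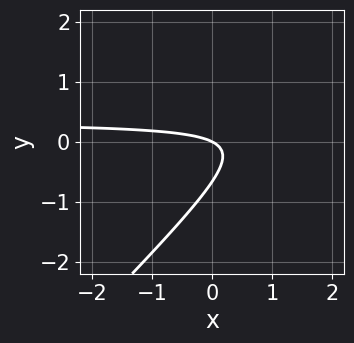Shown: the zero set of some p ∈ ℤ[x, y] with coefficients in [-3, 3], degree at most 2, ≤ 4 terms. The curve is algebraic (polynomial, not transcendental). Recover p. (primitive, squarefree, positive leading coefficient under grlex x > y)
(a) The degree is 2 — a generic line meets the curve in up to 2 points.
(b) From the axis intercepts and sections: one x-axis crossing is at x = 0; one y-axis crossing is at y = 0.
(c) The integer polynomial consistent with all of this is the stated p.

3*x*y - 3*y^2 - x - 2*y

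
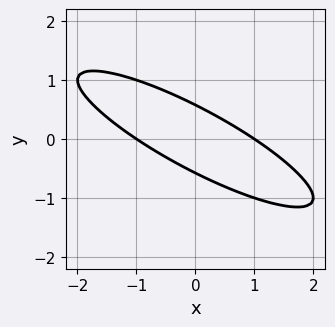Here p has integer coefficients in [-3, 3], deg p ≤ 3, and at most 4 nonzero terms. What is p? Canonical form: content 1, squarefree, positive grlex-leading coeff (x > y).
(a) The degree is 2 — no degree-1 curve has this shape.
(b) Observable constraints: the x-axis gridline crossings are at x ∈ {-1, 1}.
(c) Together with the visible shape, these determine p as stated.

x^2 + 3*x*y + 3*y^2 - 1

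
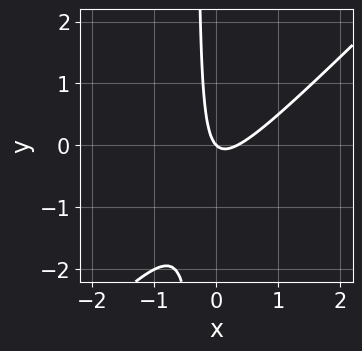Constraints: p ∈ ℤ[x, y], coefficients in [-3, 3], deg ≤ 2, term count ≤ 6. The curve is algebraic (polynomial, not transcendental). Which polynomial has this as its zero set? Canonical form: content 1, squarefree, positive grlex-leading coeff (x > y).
3*x^2 - 3*x*y - x - y

1. deg p = 2. The shape is more complex than any degree-1 curve.
2. From the axis intercepts and sections: it crosses the x-axis at the gridline x = 0; it meets the y-axis at y = 0 (among the integer gridlines).
3. The integer polynomial consistent with all of this is the stated p.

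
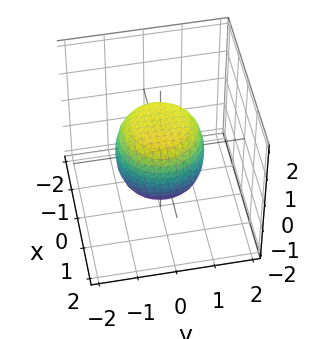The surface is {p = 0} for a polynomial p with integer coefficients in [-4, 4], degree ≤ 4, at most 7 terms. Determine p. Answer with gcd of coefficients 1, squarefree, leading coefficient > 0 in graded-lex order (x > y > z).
1. The degree is 4 — the shape is more complex than any degree-3 surface.
2. Symmetries: rotational symmetry about the z-axis ⇒ p depends on x, y only through x² + y².
3. Checking where it meets the axes: a circular section at z = 0 has radius between 1 and 2; among the integer gridlines, it crosses the z-axis at z ∈ {-1, 1}.
4. Assembling these constraints gives the stated polynomial.

2*x^4 + 4*x^2*y^2 + 2*y^4 - x^2 - y^2 + 2*z^2 - 2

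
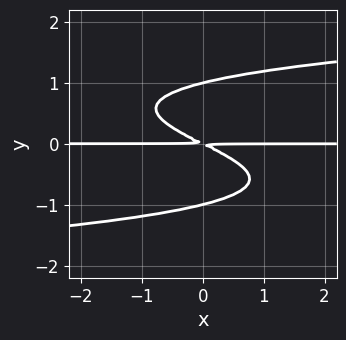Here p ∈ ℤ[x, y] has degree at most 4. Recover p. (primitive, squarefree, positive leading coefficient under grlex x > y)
First, deg p = 4.
Then, observable constraints: the y-axis gridline crossings are at y ∈ {-1, 1}; the visible x-axis segment lies entirely on the curve.
Finally, fitting integer coefficients to these (and the overall shape) gives p.

2*y^4 - x*y - 2*y^2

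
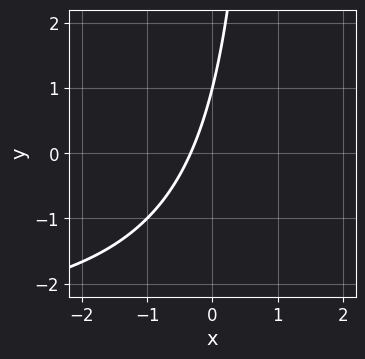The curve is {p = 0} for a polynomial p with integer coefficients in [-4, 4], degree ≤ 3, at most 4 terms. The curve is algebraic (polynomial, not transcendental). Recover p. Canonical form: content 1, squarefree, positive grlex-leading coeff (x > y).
x*y + 3*x - y + 1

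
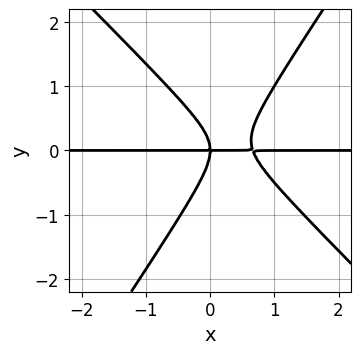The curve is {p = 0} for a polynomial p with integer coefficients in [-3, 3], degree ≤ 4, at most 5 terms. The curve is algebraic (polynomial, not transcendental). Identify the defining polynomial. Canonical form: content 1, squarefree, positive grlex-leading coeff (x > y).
(a) deg p = 3. The shape is more complex than any degree-2 curve.
(b) Checking where it meets the axes: the visible x-axis segment lies entirely on the curve; it crosses the y-axis at the gridline y = 0.
(c) Fitting integer coefficients to these (and the overall shape) gives p.

3*x^2*y + x*y^2 - 2*y^3 - 2*x*y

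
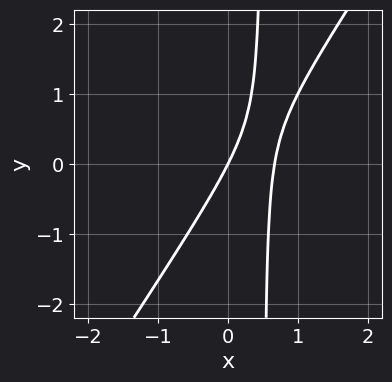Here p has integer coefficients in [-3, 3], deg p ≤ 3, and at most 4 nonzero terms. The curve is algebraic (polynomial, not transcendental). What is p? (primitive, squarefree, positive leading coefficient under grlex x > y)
First, deg p = 2.
Then, reading off the gridlines: one y-axis crossing is at y = 0; it meets the x-axis at x = 0 (among the integer gridlines).
Finally, putting this together gives p.

3*x^2 - 2*x*y - 2*x + y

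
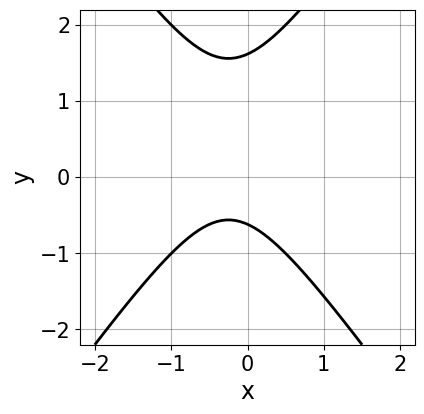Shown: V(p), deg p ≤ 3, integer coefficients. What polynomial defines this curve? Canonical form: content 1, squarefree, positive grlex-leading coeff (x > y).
2*x^2 - y^2 + x + y + 1

(a) Degree: the shape is more complex than any degree-1 curve, so deg p = 2.
(b) Reading off the gridlines: it misses every integer gridline on the x-axis.
(c) Together with the visible shape, these determine p as stated.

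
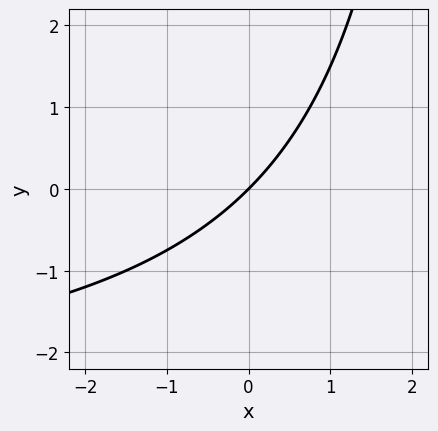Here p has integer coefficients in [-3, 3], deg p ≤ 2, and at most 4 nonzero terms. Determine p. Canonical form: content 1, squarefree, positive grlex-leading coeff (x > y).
x*y + 3*x - 3*y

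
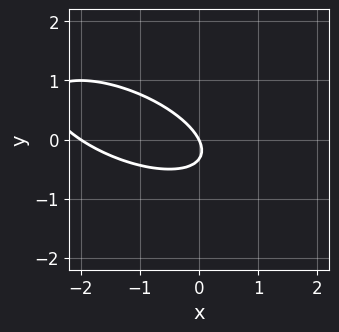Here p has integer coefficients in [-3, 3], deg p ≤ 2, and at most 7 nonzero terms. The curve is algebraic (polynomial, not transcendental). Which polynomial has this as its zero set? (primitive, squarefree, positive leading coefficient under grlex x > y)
First, deg p = 2. The shape is more complex than any degree-1 curve.
Then, from the visible intercepts: among the integer gridlines, it crosses the x-axis at x ∈ {-2, 0}; it crosses the y-axis at the gridline y = 0.
Finally, matching integer coefficients to the picture gives p.

x^2 + 2*x*y + 3*y^2 + 2*x + y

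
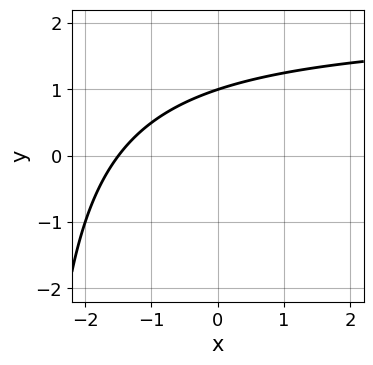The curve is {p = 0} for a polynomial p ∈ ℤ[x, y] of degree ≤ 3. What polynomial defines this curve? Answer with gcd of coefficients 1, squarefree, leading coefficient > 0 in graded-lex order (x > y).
1. deg p = 2. A generic line meets the curve in up to 2 points.
2. From the axis intercepts and sections: it meets the y-axis at y = 1 (among the integer gridlines).
3. Together with the visible shape, these determine p as stated.

x*y - 2*x + 3*y - 3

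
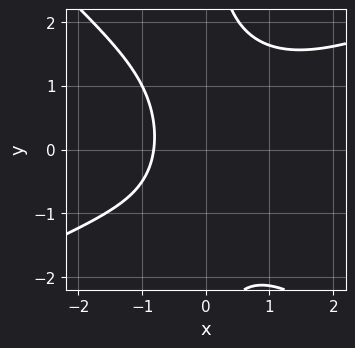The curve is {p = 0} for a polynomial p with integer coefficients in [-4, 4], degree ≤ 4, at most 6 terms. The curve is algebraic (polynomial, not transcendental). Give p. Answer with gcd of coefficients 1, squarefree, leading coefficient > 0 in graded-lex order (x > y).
1. deg p = 3. The shape is more complex than any degree-2 curve.
2. Checking where it meets the axes: the curve avoids every integer y-axis point in the box.
3. Putting this together gives p.

x^3 - x^2*y - 2*x*y^2 + 3*x + 3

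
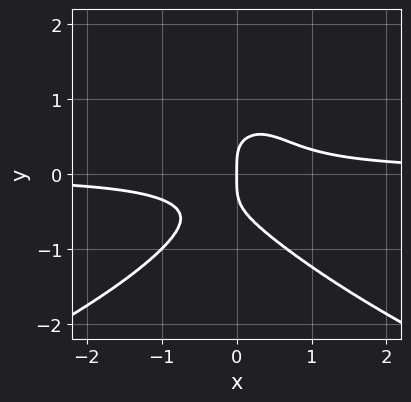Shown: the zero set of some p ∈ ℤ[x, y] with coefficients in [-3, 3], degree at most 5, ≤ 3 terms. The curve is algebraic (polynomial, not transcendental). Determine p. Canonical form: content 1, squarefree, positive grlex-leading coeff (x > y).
2*y^4 + 3*x^2*y - x

(a) Degree: no degree-3 curve has this shape, so deg p = 4.
(b) From the axis intercepts and sections: one y-axis crossing is at y = 0; it meets the x-axis at x = 0 (among the integer gridlines).
(c) Together with the visible shape, these determine p as stated.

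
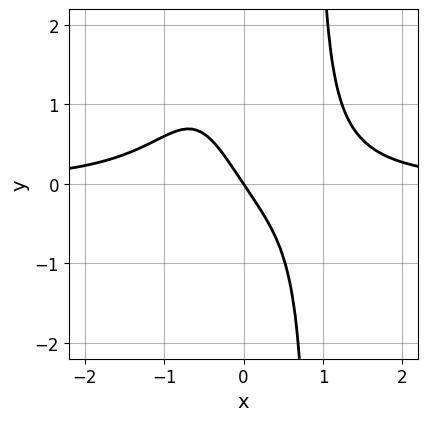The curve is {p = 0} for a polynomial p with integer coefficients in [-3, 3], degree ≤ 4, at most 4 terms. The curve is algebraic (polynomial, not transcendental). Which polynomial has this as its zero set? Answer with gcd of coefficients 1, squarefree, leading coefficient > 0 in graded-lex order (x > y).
First, deg p = 4. The shape is more complex than any degree-3 curve.
Next, from the visible intercepts: one y-axis crossing is at y = 0; it meets the x-axis at x = 0 (among the integer gridlines).
Finally, fitting integer coefficients to these (and the overall shape) gives p.

3*x^3*y - 3*x - 2*y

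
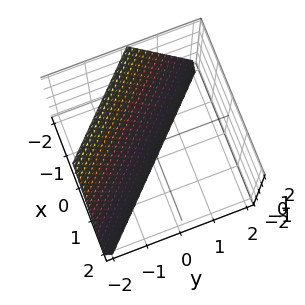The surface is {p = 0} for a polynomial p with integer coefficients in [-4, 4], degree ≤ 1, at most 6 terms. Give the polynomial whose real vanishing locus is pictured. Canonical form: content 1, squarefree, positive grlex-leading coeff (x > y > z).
2*x + 2*y + z + 2

First, degree: the surface is flat (a plane), so deg p = 1.
Then, from the axis intercepts and sections: one z-axis crossing is at z = -2; it meets the y-axis at y = -1 (among the integer gridlines).
Finally, assembling these constraints gives the stated polynomial.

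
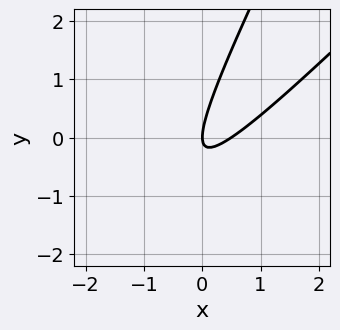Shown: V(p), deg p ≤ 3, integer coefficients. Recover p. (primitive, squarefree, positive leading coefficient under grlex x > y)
2*x^2 - 3*x*y + y^2 - x

1. Degree: no degree-1 curve has this shape, so deg p = 2.
2. From the visible intercepts: it crosses the x-axis at the gridline x = 0; it crosses the y-axis at the gridline y = 0.
3. Fitting integer coefficients to these (and the overall shape) gives p.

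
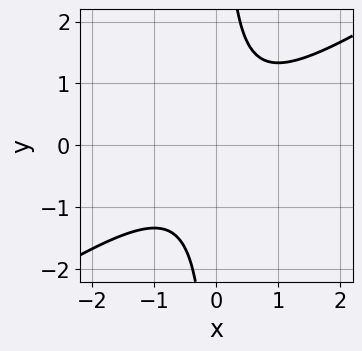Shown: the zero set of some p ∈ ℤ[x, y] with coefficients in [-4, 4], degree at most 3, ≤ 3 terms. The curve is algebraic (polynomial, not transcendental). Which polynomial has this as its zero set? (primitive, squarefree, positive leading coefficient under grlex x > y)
2*x^2 - 3*x*y + 2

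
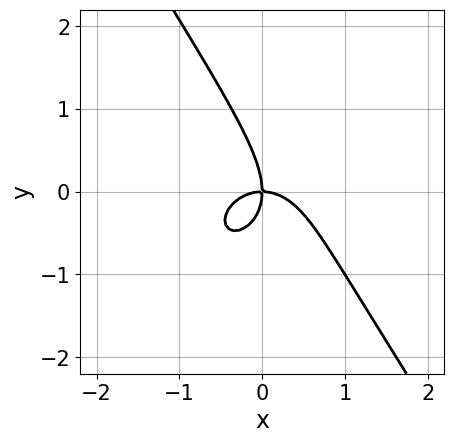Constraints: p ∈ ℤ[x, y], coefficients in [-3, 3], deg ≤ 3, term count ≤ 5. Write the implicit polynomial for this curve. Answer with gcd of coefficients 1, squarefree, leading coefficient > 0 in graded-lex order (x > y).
Degree: no degree-2 curve has this shape, so deg p = 3.
From the visible intercepts: one x-axis crossing is at x = 0; it crosses the y-axis at the gridline y = 0.
The integer polynomial consistent with all of this is the stated p.

3*x^3 + 2*x*y^2 + 2*y^3 + 3*x*y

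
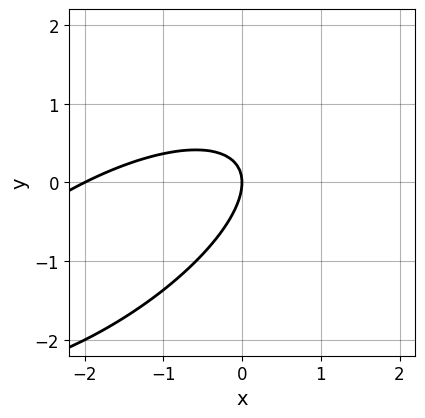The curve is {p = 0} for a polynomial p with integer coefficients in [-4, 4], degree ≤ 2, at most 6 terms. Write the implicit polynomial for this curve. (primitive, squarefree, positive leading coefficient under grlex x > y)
(a) Degree: no degree-1 curve has this shape, so deg p = 2.
(b) From the visible intercepts: one y-axis crossing is at y = 0; among the integer gridlines, it crosses the x-axis at x ∈ {-2, 0}.
(c) Matching integer coefficients to the picture gives p.

x^2 - 2*x*y + 2*y^2 + 2*x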